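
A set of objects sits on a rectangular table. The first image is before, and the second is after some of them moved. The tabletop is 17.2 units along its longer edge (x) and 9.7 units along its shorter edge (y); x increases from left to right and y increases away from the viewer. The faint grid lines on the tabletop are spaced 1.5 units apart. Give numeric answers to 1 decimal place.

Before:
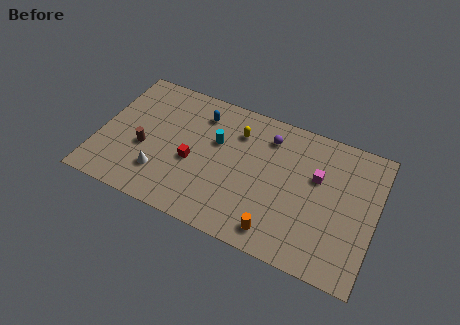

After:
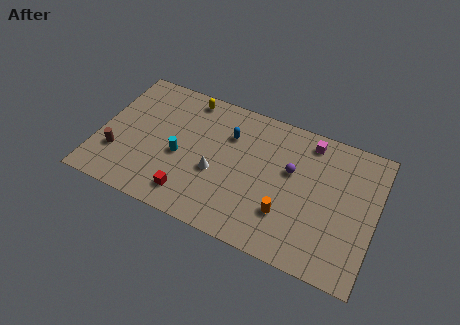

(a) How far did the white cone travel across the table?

3.6

The white cone was near (4.1, 2.5) before and (7.4, 3.9) after, so it travelled √(3.3² + 1.4²) ≈ 3.6 units.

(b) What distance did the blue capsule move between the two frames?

2.1

The blue capsule was near (6.0, 7.7) before and (7.9, 6.9) after, so it travelled √(1.9² + 0.8²) ≈ 2.1 units.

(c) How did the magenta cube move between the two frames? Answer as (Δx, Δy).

(-0.7, 2.3)

The magenta cube was at about (13.5, 6.1) and moved to about (12.8, 8.4).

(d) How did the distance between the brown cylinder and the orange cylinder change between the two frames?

+1.6

Before: roughly 9.0 units apart; after: 10.6. That's 1.6 units further apart.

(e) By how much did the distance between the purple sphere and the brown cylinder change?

+2.7

The distance was about 8.3 in the first image and 11.0 in the second, so they moved 2.7 units further apart.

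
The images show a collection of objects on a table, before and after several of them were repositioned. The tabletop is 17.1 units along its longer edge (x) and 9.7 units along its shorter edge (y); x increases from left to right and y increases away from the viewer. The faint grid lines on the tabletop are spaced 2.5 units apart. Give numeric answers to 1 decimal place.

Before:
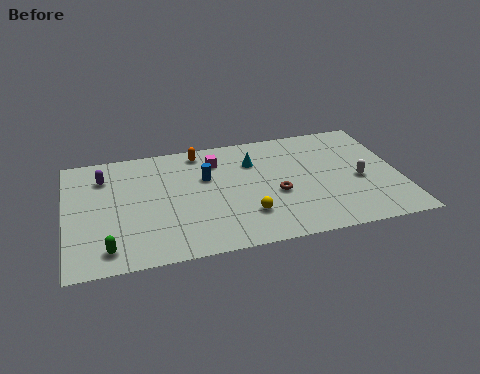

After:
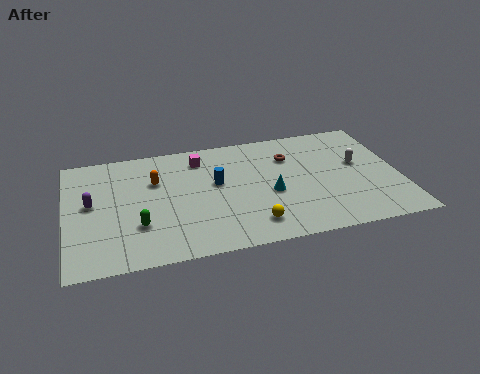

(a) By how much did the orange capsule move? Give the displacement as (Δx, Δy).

(-2.4, -2.0)

The orange capsule was at about (7.0, 8.5) and moved to about (4.6, 6.5).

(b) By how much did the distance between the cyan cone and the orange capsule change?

+3.2

The distance was about 3.1 in the first image and 6.3 in the second, so they moved 3.2 units further apart.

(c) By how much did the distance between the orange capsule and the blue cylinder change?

+0.9

The distance was about 2.3 in the first image and 3.2 in the second, so they moved 0.9 units further apart.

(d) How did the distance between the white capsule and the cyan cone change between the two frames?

-1.1

Before: roughly 6.0 units apart; after: 4.9. That's 1.1 units closer together.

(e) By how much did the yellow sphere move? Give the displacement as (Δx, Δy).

(0.2, -0.8)

From the two frames, the yellow sphere sits at roughly (9.1, 2.6) before and (9.3, 1.8) after.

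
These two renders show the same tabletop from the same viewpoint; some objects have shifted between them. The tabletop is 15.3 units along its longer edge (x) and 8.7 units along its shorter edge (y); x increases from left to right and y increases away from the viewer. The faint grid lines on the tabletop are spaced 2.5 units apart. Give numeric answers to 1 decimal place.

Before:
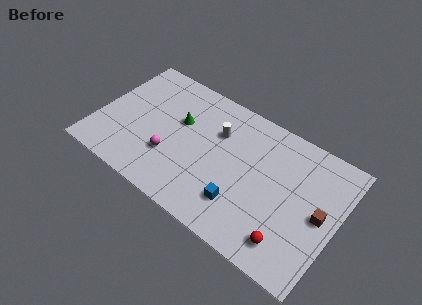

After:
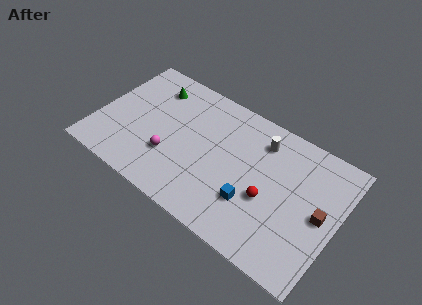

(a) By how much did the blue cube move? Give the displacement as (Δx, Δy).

(0.6, 0.5)

The blue cube started near (9.6, 2.2) and ended near (10.2, 2.7).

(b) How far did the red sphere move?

2.5

The red sphere moved from about (12.8, 1.6) to (11.1, 3.5), a distance of √(1.7² + 1.9²) ≈ 2.5.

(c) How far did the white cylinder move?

2.8

The white cylinder moved from about (7.4, 6.0) to (10.1, 6.9), a distance of √(2.7² + 0.9²) ≈ 2.8.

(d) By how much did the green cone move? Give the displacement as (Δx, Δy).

(-2.0, 1.5)

The green cone was at about (5.0, 5.4) and moved to about (3.0, 6.9).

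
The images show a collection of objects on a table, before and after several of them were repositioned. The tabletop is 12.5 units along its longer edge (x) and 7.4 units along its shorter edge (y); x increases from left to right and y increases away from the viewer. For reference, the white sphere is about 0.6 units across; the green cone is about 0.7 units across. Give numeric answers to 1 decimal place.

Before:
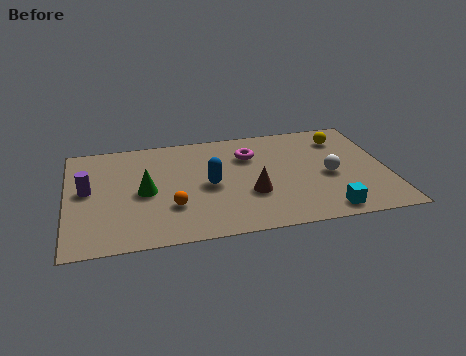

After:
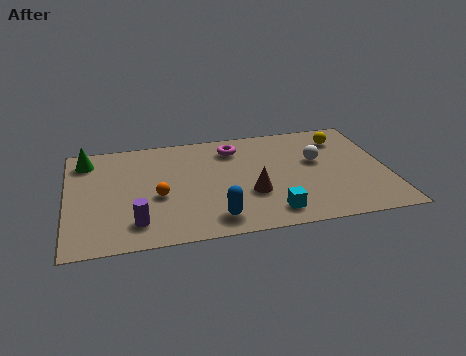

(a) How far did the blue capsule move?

2.3

The blue capsule moved from about (5.5, 3.5) to (5.6, 1.2), a distance of √(0.1² + 2.3²) ≈ 2.3.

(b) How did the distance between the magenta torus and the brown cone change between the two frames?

+0.6

They were about 2.7 units apart before and 3.3 after — 0.6 units further apart.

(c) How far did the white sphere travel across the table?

1.2

The white sphere was near (10.2, 3.3) before and (9.8, 4.4) after, so it travelled √(0.4² + 1.1²) ≈ 1.2 units.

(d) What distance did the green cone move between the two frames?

3.4

The green cone was near (3.0, 3.5) before and (0.8, 6.1) after, so it travelled √(2.2² + 2.6²) ≈ 3.4 units.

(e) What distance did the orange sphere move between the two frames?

0.9

The orange sphere moved from about (4.0, 2.3) to (3.5, 3.1), a distance of √(0.5² + 0.8²) ≈ 0.9.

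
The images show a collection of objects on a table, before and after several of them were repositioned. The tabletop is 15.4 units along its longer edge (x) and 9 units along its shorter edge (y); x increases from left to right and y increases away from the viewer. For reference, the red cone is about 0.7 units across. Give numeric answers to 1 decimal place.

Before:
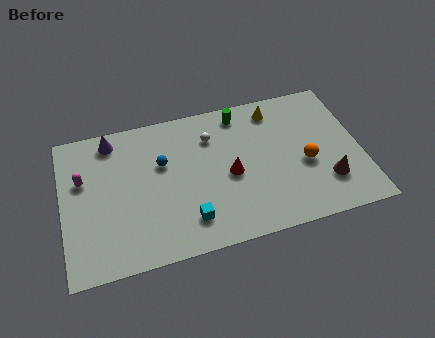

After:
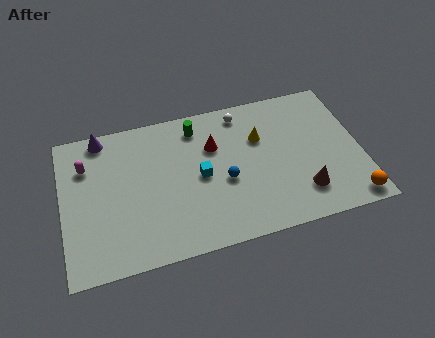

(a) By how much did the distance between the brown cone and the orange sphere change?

+0.9

Before: roughly 1.7 units apart; after: 2.6. That's 0.9 units further apart.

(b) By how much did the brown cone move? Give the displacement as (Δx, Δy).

(-1.3, -0.3)

The brown cone was at about (13.5, 2.4) and moved to about (12.2, 2.1).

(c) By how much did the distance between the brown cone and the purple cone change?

-0.4

Before: roughly 12.1 units apart; after: 11.7. That's 0.4 units closer together.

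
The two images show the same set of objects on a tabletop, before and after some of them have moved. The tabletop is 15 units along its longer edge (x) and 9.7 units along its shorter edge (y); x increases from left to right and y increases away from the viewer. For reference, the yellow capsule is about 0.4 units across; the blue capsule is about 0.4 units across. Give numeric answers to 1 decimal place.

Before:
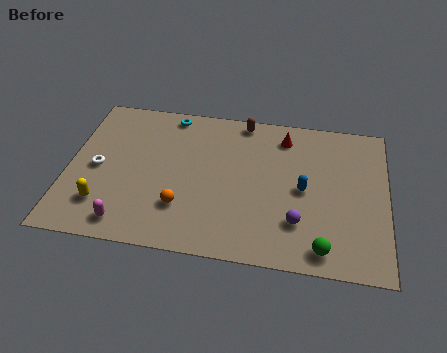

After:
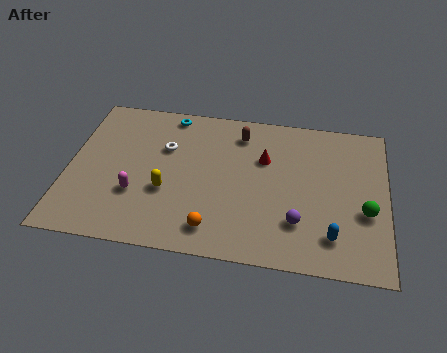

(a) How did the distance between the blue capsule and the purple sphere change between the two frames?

-0.4

Before: roughly 2.1 units apart; after: 1.7. That's 0.4 units closer together.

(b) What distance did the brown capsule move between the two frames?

0.9

The brown capsule moved from about (8.1, 8.8) to (8.0, 7.9), a distance of √(0.1² + 0.9²) ≈ 0.9.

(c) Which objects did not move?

the purple sphere and the cyan torus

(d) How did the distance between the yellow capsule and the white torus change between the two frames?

+0.5

They were about 2.3 units apart before and 2.8 after — 0.5 units further apart.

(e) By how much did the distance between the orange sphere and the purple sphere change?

-1.4

The distance was about 5.4 in the first image and 4.0 in the second, so they moved 1.4 units closer together.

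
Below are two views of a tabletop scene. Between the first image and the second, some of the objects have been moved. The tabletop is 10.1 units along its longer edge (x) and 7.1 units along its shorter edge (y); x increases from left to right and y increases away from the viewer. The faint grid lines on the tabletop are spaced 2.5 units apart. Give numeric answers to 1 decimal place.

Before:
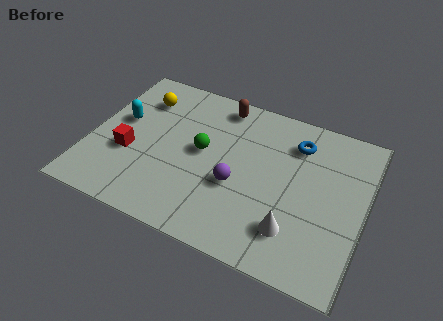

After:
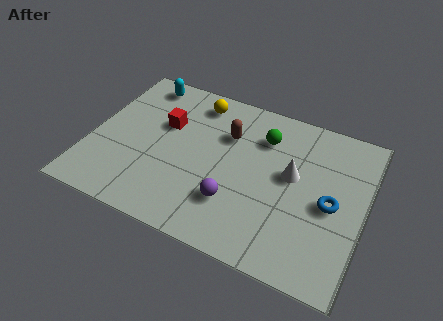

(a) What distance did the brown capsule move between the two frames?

1.4

The brown capsule moved from about (4.5, 6.2) to (4.9, 4.9), a distance of √(0.4² + 1.3²) ≈ 1.4.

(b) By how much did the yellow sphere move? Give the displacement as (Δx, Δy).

(2.0, 0.6)

From the two frames, the yellow sphere sits at roughly (1.6, 5.4) before and (3.6, 6.0) after.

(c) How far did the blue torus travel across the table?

2.7

The blue torus moved from about (7.4, 5.5) to (8.9, 3.3), a distance of √(1.5² + 2.2²) ≈ 2.7.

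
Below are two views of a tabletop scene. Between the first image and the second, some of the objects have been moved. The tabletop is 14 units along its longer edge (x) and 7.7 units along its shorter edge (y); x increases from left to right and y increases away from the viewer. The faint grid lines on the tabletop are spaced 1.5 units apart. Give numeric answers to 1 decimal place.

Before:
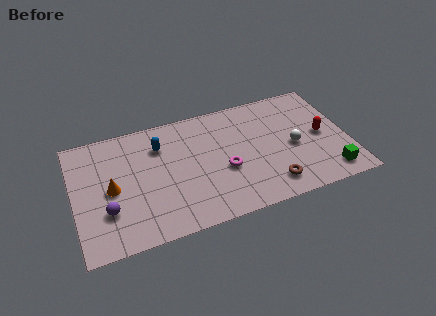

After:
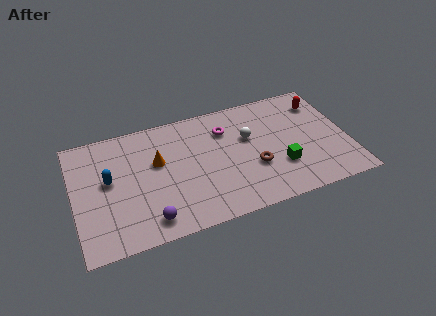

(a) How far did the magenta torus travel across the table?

2.6

The magenta torus moved from about (7.6, 3.1) to (7.9, 5.7), a distance of √(0.3² + 2.6²) ≈ 2.6.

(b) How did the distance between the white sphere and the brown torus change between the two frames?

-0.5

Before: roughly 2.5 units apart; after: 2.0. That's 0.5 units closer together.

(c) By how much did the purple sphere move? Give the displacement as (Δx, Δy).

(2.0, -1.2)

The purple sphere was at about (1.6, 2.4) and moved to about (3.6, 1.2).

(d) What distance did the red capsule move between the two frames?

2.2

The red capsule was near (12.7, 3.8) before and (12.9, 6.0) after, so it travelled √(0.2² + 2.2²) ≈ 2.2 units.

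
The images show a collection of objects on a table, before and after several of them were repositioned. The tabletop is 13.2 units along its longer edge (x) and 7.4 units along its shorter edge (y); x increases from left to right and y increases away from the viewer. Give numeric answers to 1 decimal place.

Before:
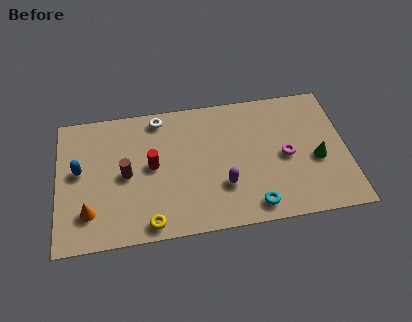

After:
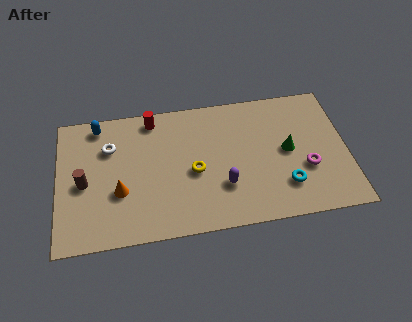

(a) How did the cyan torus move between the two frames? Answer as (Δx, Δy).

(1.5, 0.9)

From the two frames, the cyan torus sits at roughly (8.8, 1.0) before and (10.3, 1.9) after.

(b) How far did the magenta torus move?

1.2

The magenta torus was near (10.4, 3.5) before and (11.3, 2.7) after, so it travelled √(0.9² + 0.8²) ≈ 1.2 units.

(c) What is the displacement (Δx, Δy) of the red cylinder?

(0.1, 2.6)

From the two frames, the red cylinder sits at roughly (4.3, 3.9) before and (4.4, 6.5) after.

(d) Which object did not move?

the purple capsule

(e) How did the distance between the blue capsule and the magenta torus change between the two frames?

+0.7

Before: roughly 9.4 units apart; after: 10.1. That's 0.7 units further apart.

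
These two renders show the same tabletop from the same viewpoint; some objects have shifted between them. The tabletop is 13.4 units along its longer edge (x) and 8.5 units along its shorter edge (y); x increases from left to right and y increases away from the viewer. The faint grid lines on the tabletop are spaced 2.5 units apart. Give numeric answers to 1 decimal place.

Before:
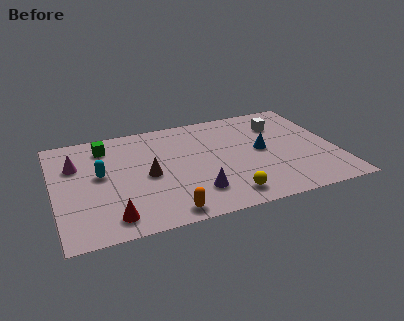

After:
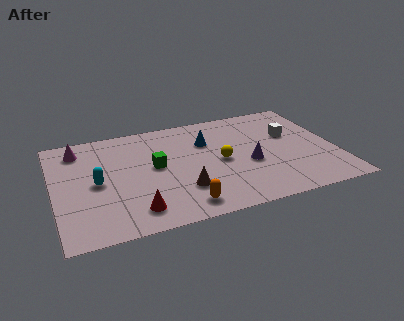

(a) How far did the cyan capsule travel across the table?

0.6

The cyan capsule moved from about (2.2, 4.7) to (2.0, 4.1), a distance of √(0.2² + 0.6²) ≈ 0.6.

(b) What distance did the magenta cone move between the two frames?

1.2

From (1.1, 5.8) to (1.3, 7.0), the magenta cone covered √(0.2² + 1.2²) ≈ 1.2 units.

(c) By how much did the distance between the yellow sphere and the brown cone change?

-1.8

The distance was about 4.4 in the first image and 2.6 in the second, so they moved 1.8 units closer together.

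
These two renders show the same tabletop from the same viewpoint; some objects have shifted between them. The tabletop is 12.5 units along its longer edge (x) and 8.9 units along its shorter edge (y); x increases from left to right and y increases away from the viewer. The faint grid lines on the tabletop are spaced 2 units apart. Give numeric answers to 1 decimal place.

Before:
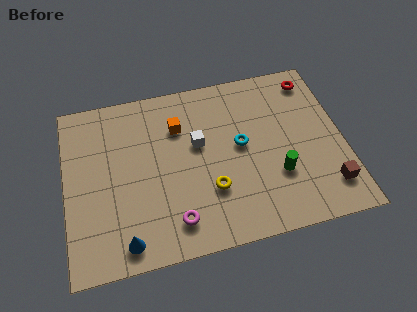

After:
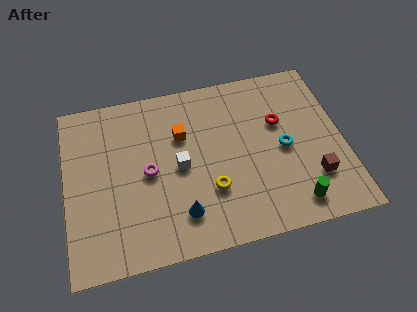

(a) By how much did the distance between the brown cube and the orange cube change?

-1.2

They were about 7.9 units apart before and 6.7 after — 1.2 units closer together.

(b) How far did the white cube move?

1.3

The white cube was near (6.0, 5.3) before and (5.1, 4.3) after, so it travelled √(0.9² + 1.0²) ≈ 1.3 units.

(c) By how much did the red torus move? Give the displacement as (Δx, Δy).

(-1.7, -2.0)

The red torus was at about (11.4, 7.6) and moved to about (9.7, 5.6).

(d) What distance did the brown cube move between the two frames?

0.8

The brown cube moved from about (11.6, 1.8) to (11.0, 2.4), a distance of √(0.6² + 0.6²) ≈ 0.8.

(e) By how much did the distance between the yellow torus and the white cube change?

-0.5

The distance was about 2.5 in the first image and 2.0 in the second, so they moved 0.5 units closer together.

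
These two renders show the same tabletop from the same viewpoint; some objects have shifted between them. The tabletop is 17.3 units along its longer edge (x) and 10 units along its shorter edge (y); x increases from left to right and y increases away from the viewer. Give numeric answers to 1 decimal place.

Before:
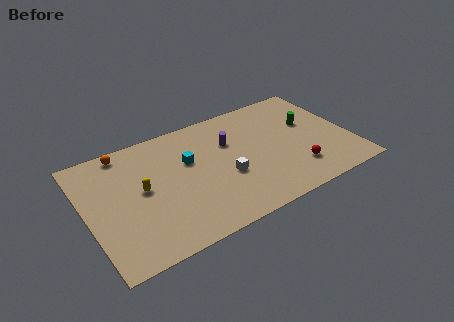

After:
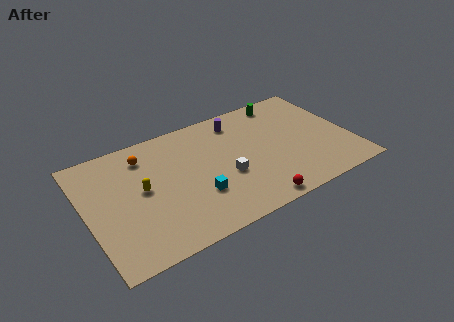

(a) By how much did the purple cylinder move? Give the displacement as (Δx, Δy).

(0.8, 1.6)

The purple cylinder was at about (9.6, 6.7) and moved to about (10.4, 8.3).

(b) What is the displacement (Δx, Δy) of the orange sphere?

(1.2, -1.0)

The orange sphere was at about (2.9, 9.0) and moved to about (4.1, 8.0).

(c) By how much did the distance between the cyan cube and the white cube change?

-1.1

Before: roughly 3.2 units apart; after: 2.1. That's 1.1 units closer together.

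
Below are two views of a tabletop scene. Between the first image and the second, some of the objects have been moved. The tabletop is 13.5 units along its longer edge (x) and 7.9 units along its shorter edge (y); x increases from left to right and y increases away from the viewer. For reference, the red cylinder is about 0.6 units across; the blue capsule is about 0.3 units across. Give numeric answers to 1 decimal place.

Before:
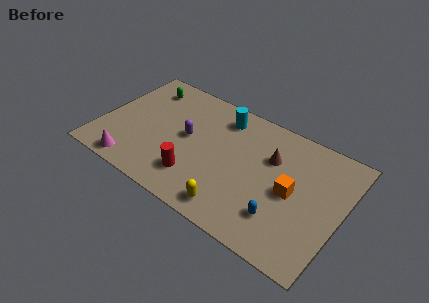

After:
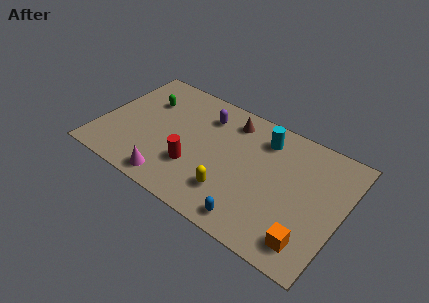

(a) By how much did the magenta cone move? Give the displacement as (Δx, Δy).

(2.2, 0.1)

The magenta cone was at about (2.3, 0.9) and moved to about (4.5, 1.0).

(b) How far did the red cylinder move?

0.6

The red cylinder was near (5.7, 1.9) before and (5.5, 2.5) after, so it travelled √(0.2² + 0.6²) ≈ 0.6 units.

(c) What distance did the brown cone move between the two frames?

2.8

The brown cone was near (9.4, 5.3) before and (6.9, 6.5) after, so it travelled √(2.5² + 1.2²) ≈ 2.8 units.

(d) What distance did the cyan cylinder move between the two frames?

2.4

The cyan cylinder was near (6.4, 6.5) before and (8.8, 6.3) after, so it travelled √(2.4² + 0.2²) ≈ 2.4 units.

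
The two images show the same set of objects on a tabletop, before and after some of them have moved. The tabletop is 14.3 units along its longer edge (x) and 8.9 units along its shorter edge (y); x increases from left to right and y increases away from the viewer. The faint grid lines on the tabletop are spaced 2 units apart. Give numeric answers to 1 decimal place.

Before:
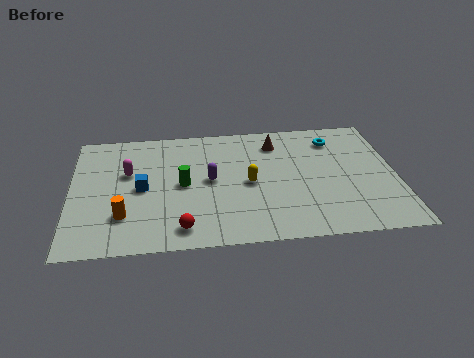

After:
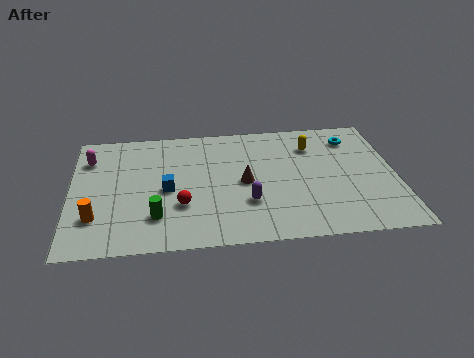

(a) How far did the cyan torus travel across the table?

0.8

The cyan torus moved from about (11.7, 7.1) to (12.5, 7.1), a distance of √(0.8² + 0.0²) ≈ 0.8.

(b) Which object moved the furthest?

the yellow capsule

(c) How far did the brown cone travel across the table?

3.2

The brown cone was near (9.1, 7.1) before and (7.6, 4.3) after, so it travelled √(1.5² + 2.8²) ≈ 3.2 units.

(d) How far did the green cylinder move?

2.5

The green cylinder moved from about (4.9, 4.4) to (3.7, 2.2), a distance of √(1.2² + 2.2²) ≈ 2.5.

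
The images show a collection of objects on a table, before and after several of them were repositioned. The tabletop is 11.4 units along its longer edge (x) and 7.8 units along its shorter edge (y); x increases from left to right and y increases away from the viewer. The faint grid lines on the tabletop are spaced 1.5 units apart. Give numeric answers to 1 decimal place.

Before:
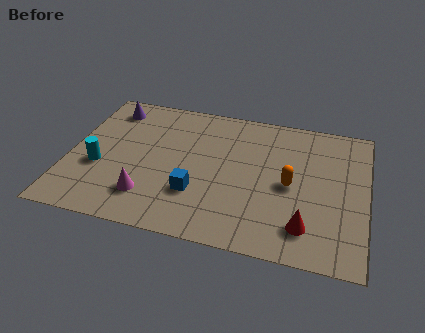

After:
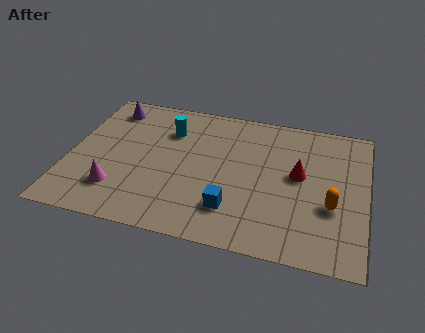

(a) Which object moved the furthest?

the cyan cylinder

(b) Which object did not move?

the purple cone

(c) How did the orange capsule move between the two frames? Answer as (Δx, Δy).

(1.6, -0.8)

From the two frames, the orange capsule sits at roughly (8.5, 3.7) before and (10.1, 2.9) after.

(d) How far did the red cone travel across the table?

2.7

The red cone moved from about (9.2, 1.6) to (8.8, 4.3), a distance of √(0.4² + 2.7²) ≈ 2.7.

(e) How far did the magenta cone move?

1.2

The magenta cone was near (3.2, 1.8) before and (2.0, 1.9) after, so it travelled √(1.2² + 0.1²) ≈ 1.2 units.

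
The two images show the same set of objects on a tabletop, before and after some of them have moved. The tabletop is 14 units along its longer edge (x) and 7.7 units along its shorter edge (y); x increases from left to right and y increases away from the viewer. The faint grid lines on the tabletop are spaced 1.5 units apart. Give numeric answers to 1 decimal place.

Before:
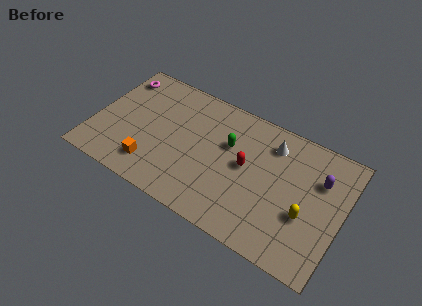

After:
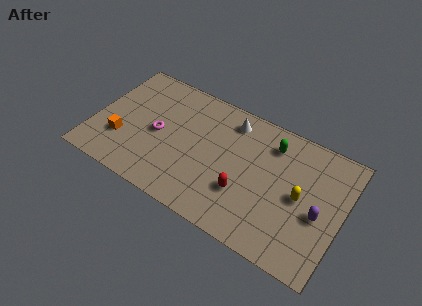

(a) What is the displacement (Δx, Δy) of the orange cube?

(-1.9, 0.8)

The orange cube was at about (3.6, 1.6) and moved to about (1.7, 2.4).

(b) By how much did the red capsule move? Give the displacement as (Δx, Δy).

(0.1, -1.6)

The red capsule was at about (8.6, 4.1) and moved to about (8.7, 2.5).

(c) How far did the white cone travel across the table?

2.4

From (9.8, 6.1) to (7.4, 6.4), the white cone covered √(2.4² + 0.3²) ≈ 2.4 units.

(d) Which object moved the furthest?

the magenta torus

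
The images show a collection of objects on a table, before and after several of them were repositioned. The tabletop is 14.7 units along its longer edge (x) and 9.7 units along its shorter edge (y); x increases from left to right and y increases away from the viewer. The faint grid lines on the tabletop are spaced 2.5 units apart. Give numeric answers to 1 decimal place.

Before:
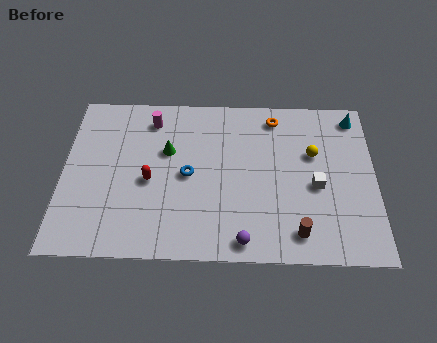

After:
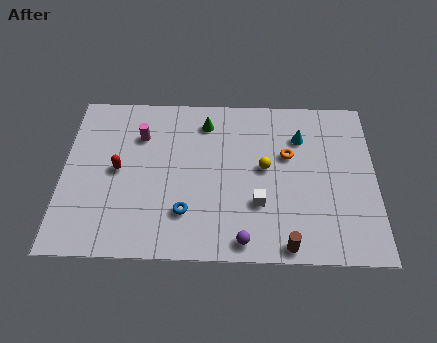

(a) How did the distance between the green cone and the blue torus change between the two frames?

+3.8

The distance was about 1.7 in the first image and 5.5 in the second, so they moved 3.8 units further apart.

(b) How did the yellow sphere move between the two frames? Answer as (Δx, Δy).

(-2.3, -0.9)

The yellow sphere was at about (11.8, 6.1) and moved to about (9.5, 5.2).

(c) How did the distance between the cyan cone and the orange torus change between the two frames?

-2.5

Before: roughly 3.8 units apart; after: 1.3. That's 2.5 units closer together.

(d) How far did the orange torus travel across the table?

2.4

The orange torus moved from about (10.0, 8.3) to (10.6, 6.0), a distance of √(0.6² + 2.3²) ≈ 2.4.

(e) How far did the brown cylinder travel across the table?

0.9

The brown cylinder moved from about (11.0, 1.5) to (10.5, 0.8), a distance of √(0.5² + 0.7²) ≈ 0.9.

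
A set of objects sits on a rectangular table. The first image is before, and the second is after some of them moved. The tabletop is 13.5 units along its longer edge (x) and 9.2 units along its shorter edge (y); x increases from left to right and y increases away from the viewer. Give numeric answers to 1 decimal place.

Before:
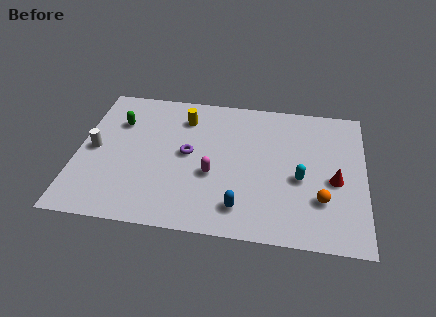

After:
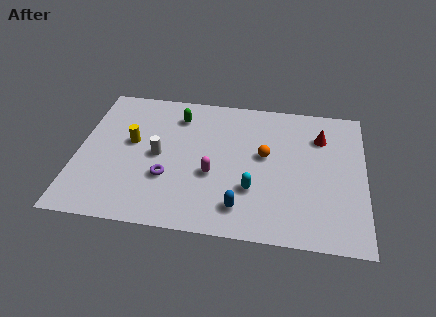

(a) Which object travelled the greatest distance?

the orange sphere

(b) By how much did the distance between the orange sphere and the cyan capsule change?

+0.8

Before: roughly 1.6 units apart; after: 2.4. That's 0.8 units further apart.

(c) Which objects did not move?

the blue capsule and the magenta capsule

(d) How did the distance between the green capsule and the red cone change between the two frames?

-3.8

Before: roughly 10.6 units apart; after: 6.8. That's 3.8 units closer together.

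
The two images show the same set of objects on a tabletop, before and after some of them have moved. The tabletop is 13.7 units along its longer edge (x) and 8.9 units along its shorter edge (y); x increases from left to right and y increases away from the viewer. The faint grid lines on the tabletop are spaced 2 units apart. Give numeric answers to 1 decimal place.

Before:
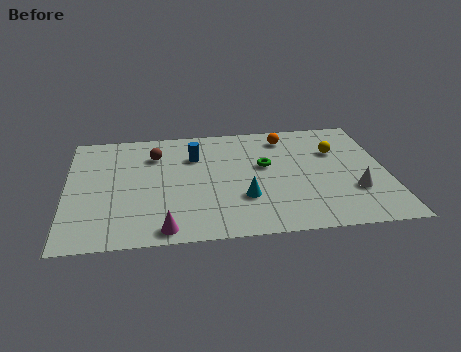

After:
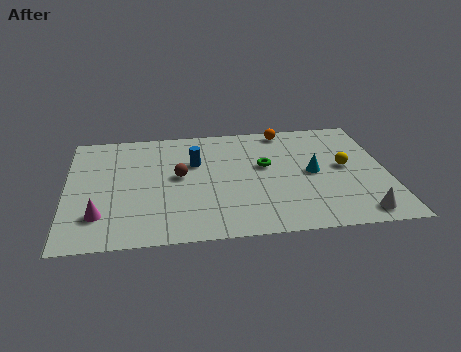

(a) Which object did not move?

the green torus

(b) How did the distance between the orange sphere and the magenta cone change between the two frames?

+1.5

The distance was about 8.5 in the first image and 10.0 in the second, so they moved 1.5 units further apart.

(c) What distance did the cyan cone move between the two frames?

3.4

From (7.5, 2.8) to (10.5, 4.4), the cyan cone covered √(3.0² + 1.6²) ≈ 3.4 units.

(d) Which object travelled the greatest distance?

the cyan cone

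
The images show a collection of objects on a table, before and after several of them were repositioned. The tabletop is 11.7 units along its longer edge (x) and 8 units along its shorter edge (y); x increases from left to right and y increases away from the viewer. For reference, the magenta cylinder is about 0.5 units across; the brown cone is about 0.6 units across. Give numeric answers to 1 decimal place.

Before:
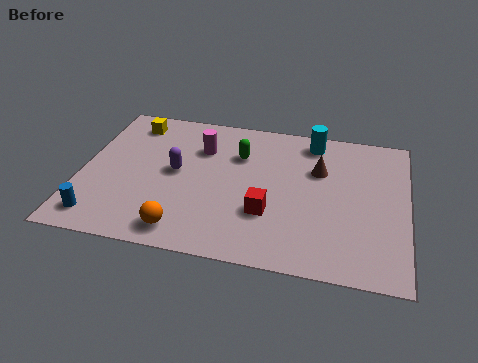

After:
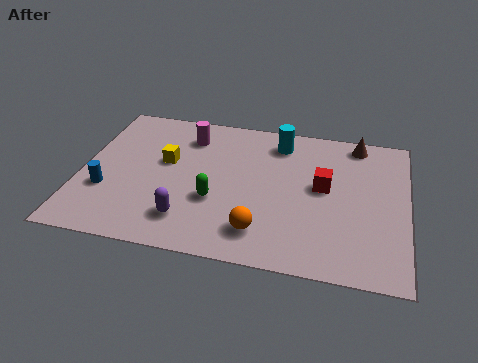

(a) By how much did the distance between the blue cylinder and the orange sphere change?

+2.7

They were about 3.0 units apart before and 5.7 after — 2.7 units further apart.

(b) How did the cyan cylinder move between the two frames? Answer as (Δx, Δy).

(-1.2, -0.3)

From the two frames, the cyan cylinder sits at roughly (8.2, 6.9) before and (7.0, 6.6) after.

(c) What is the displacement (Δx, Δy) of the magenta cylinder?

(-0.5, 0.6)

The magenta cylinder started near (4.2, 5.7) and ended near (3.7, 6.3).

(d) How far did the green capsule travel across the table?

2.8

From (5.6, 5.6) to (4.9, 2.9), the green capsule covered √(0.7² + 2.7²) ≈ 2.8 units.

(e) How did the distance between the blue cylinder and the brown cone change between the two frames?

+1.2

Before: roughly 8.6 units apart; after: 9.8. That's 1.2 units further apart.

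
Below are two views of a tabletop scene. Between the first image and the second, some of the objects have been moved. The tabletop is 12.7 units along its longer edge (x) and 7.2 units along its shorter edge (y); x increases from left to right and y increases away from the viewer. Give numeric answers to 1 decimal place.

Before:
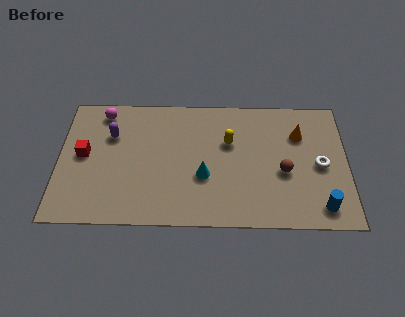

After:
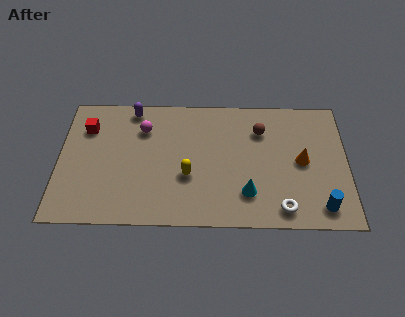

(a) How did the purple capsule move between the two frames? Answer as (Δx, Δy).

(0.9, 1.5)

From the two frames, the purple capsule sits at roughly (2.3, 4.9) before and (3.2, 6.4) after.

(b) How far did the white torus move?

2.9

From (11.5, 3.4) to (9.8, 1.0), the white torus covered √(1.7² + 2.4²) ≈ 2.9 units.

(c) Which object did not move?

the blue cylinder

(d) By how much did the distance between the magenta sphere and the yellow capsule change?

-2.5

The distance was about 5.8 in the first image and 3.3 in the second, so they moved 2.5 units closer together.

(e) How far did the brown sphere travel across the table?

2.5

The brown sphere moved from about (9.9, 3.0) to (8.9, 5.3), a distance of √(1.0² + 2.3²) ≈ 2.5.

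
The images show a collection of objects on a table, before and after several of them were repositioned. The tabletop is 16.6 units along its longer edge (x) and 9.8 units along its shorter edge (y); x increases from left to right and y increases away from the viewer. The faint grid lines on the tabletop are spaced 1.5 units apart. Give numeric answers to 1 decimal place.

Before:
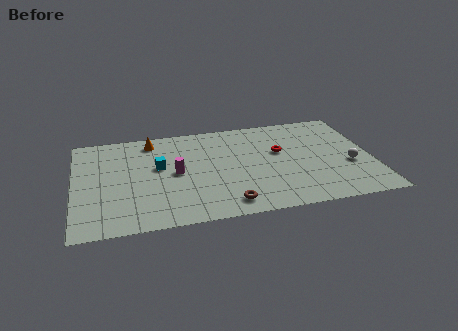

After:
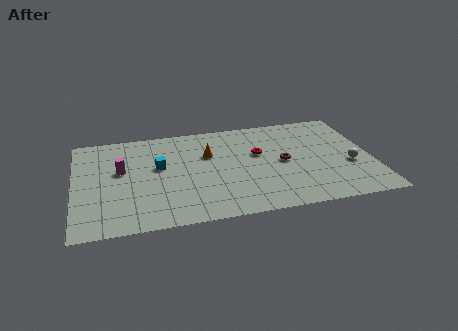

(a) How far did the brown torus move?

4.7

The brown torus was near (8.3, 1.4) before and (11.6, 4.8) after, so it travelled √(3.3² + 3.4²) ≈ 4.7 units.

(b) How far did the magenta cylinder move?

3.1

The magenta cylinder moved from about (5.6, 4.9) to (2.6, 5.7), a distance of √(3.0² + 0.8²) ≈ 3.1.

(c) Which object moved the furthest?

the brown torus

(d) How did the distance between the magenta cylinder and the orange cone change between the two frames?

+1.2

They were about 3.7 units apart before and 4.9 after — 1.2 units further apart.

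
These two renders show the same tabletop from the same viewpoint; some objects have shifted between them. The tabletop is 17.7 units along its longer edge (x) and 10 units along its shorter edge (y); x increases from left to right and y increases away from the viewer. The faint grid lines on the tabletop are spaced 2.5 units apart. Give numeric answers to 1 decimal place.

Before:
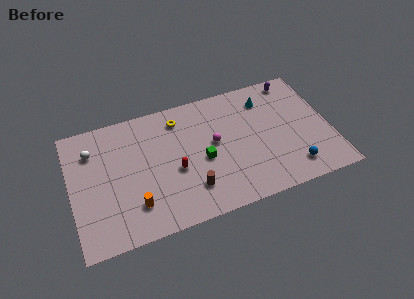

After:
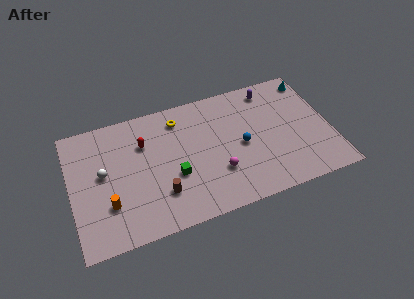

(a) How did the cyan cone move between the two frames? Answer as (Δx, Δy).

(3.3, 0.7)

From the two frames, the cyan cone sits at roughly (13.6, 7.9) before and (16.9, 8.6) after.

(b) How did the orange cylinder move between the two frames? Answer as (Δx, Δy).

(-1.7, 0.6)

From the two frames, the orange cylinder sits at roughly (4.1, 2.4) before and (2.4, 3.0) after.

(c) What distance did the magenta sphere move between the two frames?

2.4

The magenta sphere was near (9.8, 5.5) before and (9.8, 3.1) after, so it travelled √(0.0² + 2.4²) ≈ 2.4 units.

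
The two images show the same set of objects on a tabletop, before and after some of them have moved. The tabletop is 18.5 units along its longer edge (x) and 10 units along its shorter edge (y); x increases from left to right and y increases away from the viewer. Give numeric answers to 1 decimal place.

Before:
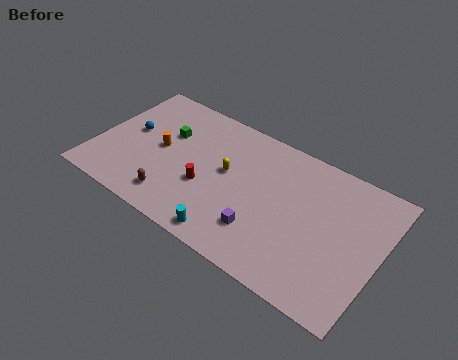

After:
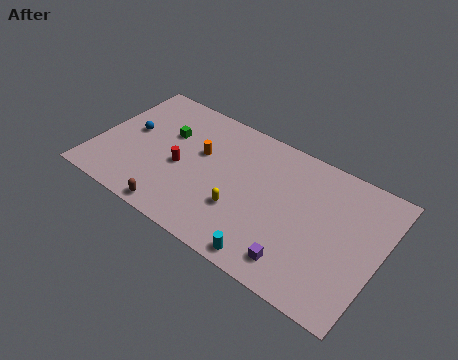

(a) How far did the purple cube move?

2.7

The purple cube moved from about (11.3, 2.6) to (13.8, 1.7), a distance of √(2.5² + 0.9²) ≈ 2.7.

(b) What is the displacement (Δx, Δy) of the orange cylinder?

(2.5, 1.0)

From the two frames, the orange cylinder sits at roughly (4.1, 5.1) before and (6.6, 6.1) after.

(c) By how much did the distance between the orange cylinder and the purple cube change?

+0.8

Before: roughly 7.6 units apart; after: 8.4. That's 0.8 units further apart.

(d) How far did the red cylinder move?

1.9

The red cylinder was near (7.4, 3.8) before and (5.6, 4.4) after, so it travelled √(1.8² + 0.6²) ≈ 1.9 units.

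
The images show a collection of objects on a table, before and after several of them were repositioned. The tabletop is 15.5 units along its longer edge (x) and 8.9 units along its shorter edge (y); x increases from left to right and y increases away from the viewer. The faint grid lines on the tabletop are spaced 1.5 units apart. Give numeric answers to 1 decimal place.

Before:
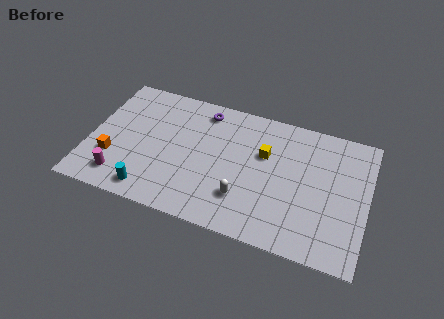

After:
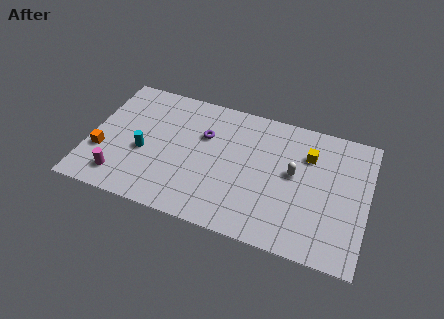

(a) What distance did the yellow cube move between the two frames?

2.5

The yellow cube moved from about (9.7, 5.7) to (12.1, 6.4), a distance of √(2.4² + 0.7²) ≈ 2.5.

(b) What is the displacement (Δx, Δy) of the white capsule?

(2.6, 2.5)

From the two frames, the white capsule sits at roughly (8.8, 2.4) before and (11.4, 4.9) after.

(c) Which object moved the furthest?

the white capsule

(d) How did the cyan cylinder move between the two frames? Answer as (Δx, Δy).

(-0.6, 2.5)

From the two frames, the cyan cylinder sits at roughly (3.7, 1.2) before and (3.1, 3.7) after.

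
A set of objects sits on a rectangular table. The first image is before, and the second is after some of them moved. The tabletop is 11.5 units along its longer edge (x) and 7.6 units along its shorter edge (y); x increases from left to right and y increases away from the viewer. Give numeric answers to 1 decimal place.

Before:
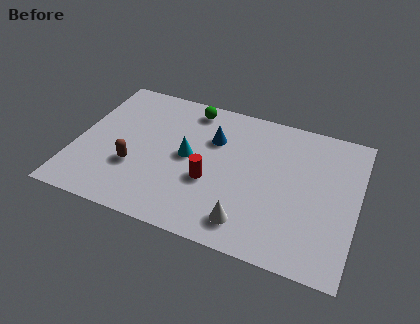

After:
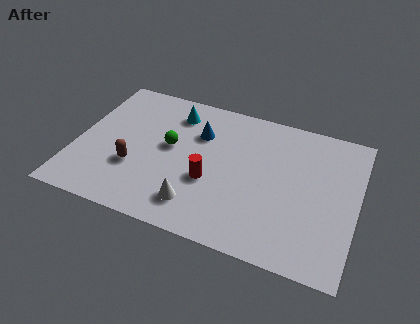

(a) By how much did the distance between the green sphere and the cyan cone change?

-0.8

The distance was about 2.7 in the first image and 1.9 in the second, so they moved 0.8 units closer together.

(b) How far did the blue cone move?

0.6

The blue cone moved from about (5.5, 5.2) to (4.9, 5.3), a distance of √(0.6² + 0.1²) ≈ 0.6.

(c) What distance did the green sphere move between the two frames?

2.5

From (4.4, 6.6) to (3.8, 4.2), the green sphere covered √(0.6² + 2.4²) ≈ 2.5 units.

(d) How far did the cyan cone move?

2.3

From (4.6, 3.9) to (3.8, 6.1), the cyan cone covered √(0.8² + 2.2²) ≈ 2.3 units.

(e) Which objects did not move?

the red cylinder and the brown capsule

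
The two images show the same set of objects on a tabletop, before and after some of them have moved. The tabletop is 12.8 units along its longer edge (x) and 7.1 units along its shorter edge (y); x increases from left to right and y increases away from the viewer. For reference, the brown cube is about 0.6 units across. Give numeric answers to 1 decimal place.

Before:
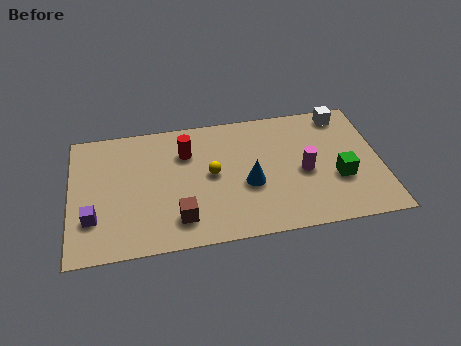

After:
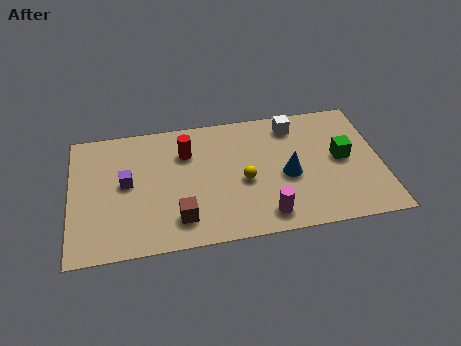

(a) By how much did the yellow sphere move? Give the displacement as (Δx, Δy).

(1.3, -0.6)

The yellow sphere started near (5.8, 3.7) and ended near (7.1, 3.1).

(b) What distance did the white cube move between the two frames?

2.1

The white cube moved from about (11.4, 6.2) to (9.3, 5.9), a distance of √(2.1² + 0.3²) ≈ 2.1.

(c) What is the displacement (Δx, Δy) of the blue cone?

(1.6, 0.2)

From the two frames, the blue cone sits at roughly (7.3, 2.9) before and (8.9, 3.1) after.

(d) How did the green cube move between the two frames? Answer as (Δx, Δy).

(0.2, 1.1)

From the two frames, the green cube sits at roughly (11.0, 2.6) before and (11.2, 3.7) after.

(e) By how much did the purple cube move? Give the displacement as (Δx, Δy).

(1.4, 1.7)

From the two frames, the purple cube sits at roughly (0.9, 2.1) before and (2.3, 3.8) after.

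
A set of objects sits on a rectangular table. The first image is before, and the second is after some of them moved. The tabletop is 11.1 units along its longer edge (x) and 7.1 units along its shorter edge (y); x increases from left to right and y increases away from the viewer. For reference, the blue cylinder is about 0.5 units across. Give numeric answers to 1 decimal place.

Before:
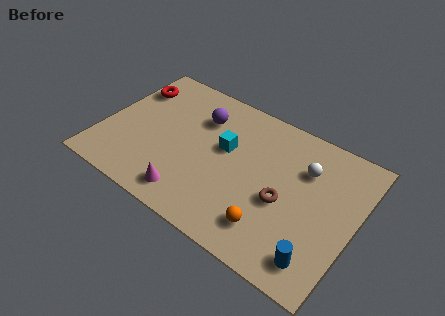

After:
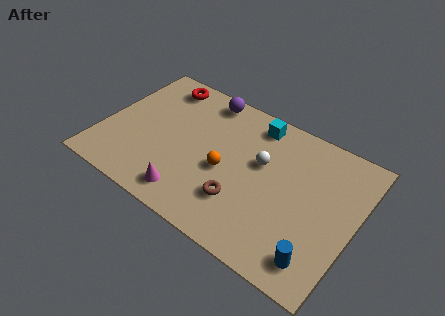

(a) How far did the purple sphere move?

1.1

The purple sphere was near (4.0, 5.2) before and (4.0, 6.3) after, so it travelled √(0.0² + 1.1²) ≈ 1.1 units.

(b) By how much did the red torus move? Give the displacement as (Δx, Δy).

(1.2, 0.8)

The red torus was at about (0.8, 5.3) and moved to about (2.0, 6.1).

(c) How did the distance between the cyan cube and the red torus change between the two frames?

-0.3

The distance was about 4.6 in the first image and 4.3 in the second, so they moved 0.3 units closer together.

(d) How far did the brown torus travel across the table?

2.0

The brown torus moved from about (8.1, 3.0) to (6.4, 2.0), a distance of √(1.7² + 1.0²) ≈ 2.0.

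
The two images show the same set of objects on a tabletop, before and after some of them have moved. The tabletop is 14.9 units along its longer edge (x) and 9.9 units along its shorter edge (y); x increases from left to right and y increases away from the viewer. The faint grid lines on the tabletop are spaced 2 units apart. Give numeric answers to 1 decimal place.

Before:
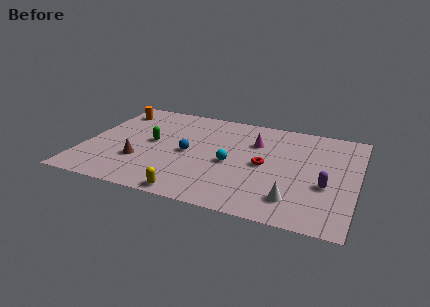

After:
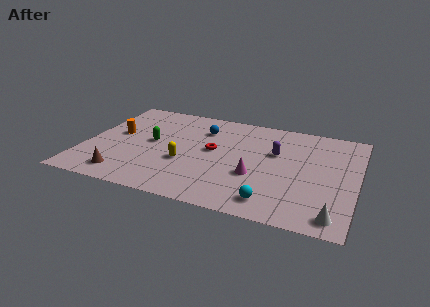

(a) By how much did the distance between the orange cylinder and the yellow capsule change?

-4.5

They were about 8.9 units apart before and 4.4 after — 4.5 units closer together.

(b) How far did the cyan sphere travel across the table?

3.8

The cyan sphere was near (8.1, 4.4) before and (10.6, 1.5) after, so it travelled √(2.5² + 2.9²) ≈ 3.8 units.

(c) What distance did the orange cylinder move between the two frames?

2.5

From (1.1, 8.0) to (1.6, 5.5), the orange cylinder covered √(0.5² + 2.5²) ≈ 2.5 units.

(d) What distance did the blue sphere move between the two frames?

2.7

The blue sphere was near (5.7, 4.7) before and (6.2, 7.4) after, so it travelled √(0.5² + 2.7²) ≈ 2.7 units.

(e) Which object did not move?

the green capsule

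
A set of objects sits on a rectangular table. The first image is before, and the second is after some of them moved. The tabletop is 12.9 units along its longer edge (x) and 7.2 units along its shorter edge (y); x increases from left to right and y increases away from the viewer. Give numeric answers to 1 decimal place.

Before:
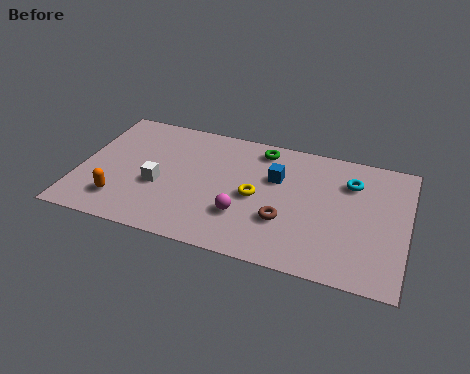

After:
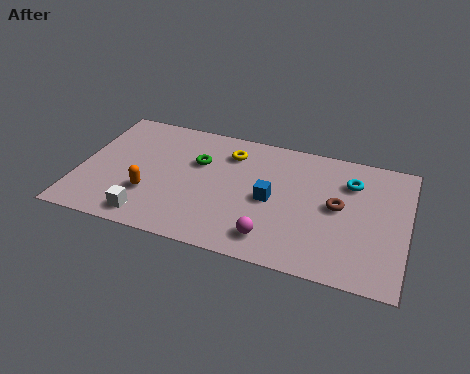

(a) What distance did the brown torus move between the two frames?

2.4

The brown torus moved from about (8.2, 2.4) to (10.2, 3.8), a distance of √(2.0² + 1.4²) ≈ 2.4.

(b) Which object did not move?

the cyan torus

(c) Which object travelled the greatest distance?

the green torus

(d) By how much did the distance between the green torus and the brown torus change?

+1.7

They were about 4.0 units apart before and 5.7 after — 1.7 units further apart.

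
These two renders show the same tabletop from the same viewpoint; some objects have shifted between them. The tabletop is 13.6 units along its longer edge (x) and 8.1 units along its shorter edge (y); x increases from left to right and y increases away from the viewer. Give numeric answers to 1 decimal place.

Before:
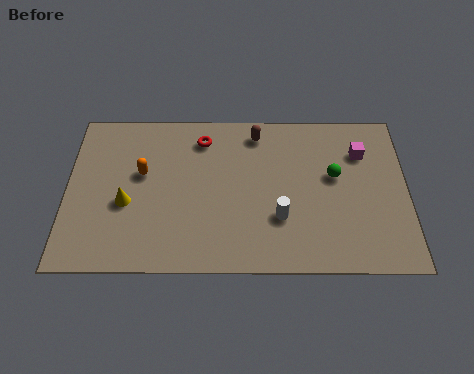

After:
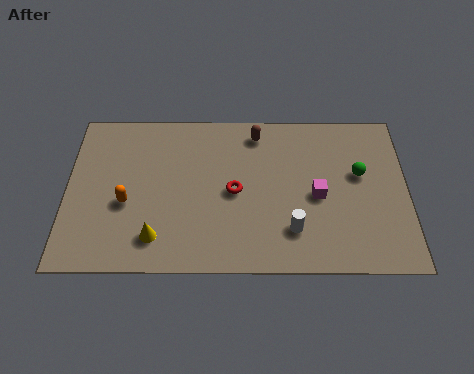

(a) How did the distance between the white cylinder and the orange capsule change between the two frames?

+0.8

Before: roughly 5.9 units apart; after: 6.7. That's 0.8 units further apart.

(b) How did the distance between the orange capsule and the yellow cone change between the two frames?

+0.5

The distance was about 1.6 in the first image and 2.1 in the second, so they moved 0.5 units further apart.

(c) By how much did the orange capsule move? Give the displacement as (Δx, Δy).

(-0.6, -1.5)

The orange capsule started near (3.0, 4.8) and ended near (2.4, 3.3).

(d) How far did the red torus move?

3.0

The red torus moved from about (5.4, 6.6) to (6.7, 3.9), a distance of √(1.3² + 2.7²) ≈ 3.0.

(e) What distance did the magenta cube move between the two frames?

2.8

The magenta cube moved from about (11.8, 5.9) to (10.0, 3.7), a distance of √(1.8² + 2.2²) ≈ 2.8.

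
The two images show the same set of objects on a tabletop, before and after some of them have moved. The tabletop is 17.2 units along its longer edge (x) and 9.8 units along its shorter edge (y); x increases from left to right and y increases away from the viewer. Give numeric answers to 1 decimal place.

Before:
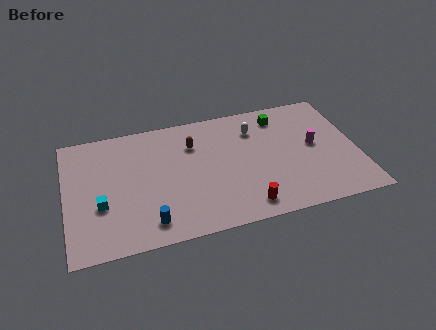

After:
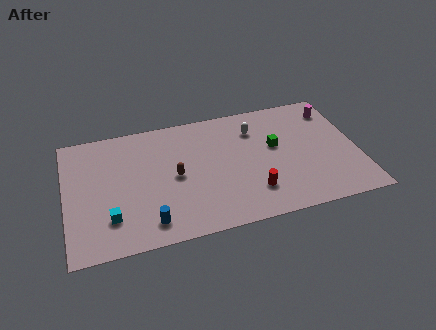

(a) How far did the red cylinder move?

1.1

The red cylinder was near (10.3, 1.4) before and (10.8, 2.4) after, so it travelled √(0.5² + 1.0²) ≈ 1.1 units.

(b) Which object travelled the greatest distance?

the magenta cylinder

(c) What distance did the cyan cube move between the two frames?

1.2

From (2.0, 3.6) to (2.5, 2.5), the cyan cube covered √(0.5² + 1.1²) ≈ 1.2 units.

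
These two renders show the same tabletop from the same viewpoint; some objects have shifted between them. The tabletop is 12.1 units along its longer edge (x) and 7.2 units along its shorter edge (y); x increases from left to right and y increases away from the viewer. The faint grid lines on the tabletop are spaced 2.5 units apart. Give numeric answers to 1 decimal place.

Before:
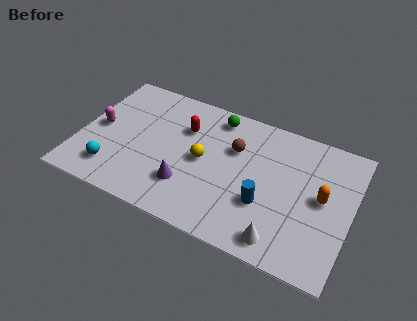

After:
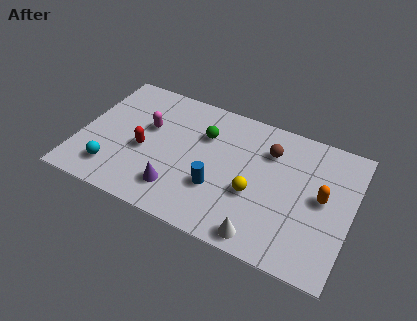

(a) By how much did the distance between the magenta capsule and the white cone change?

-2.2

Before: roughly 8.9 units apart; after: 6.7. That's 2.2 units closer together.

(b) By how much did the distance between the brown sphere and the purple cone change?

+1.9

They were about 3.3 units apart before and 5.2 after — 1.9 units further apart.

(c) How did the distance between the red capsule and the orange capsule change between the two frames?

+1.5

Before: roughly 6.4 units apart; after: 7.9. That's 1.5 units further apart.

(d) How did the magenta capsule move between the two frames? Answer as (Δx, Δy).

(2.1, 0.8)

From the two frames, the magenta capsule sits at roughly (0.8, 3.6) before and (2.9, 4.4) after.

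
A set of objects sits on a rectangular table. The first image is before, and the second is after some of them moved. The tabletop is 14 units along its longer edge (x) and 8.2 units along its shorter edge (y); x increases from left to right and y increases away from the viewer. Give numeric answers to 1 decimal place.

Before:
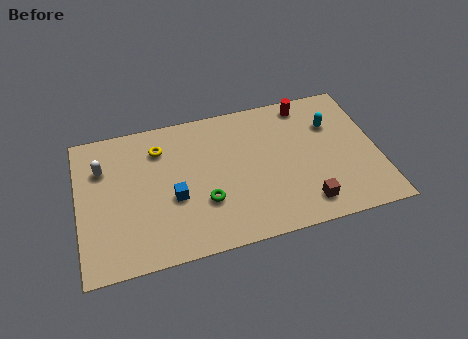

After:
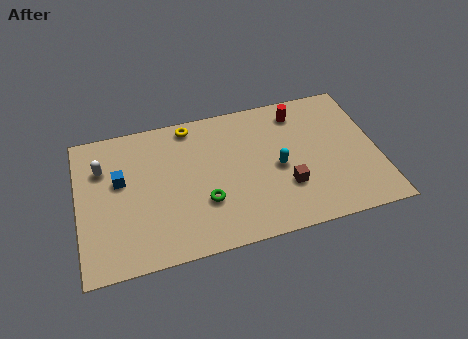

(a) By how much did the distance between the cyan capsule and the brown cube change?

-3.4

The distance was about 4.6 in the first image and 1.2 in the second, so they moved 3.4 units closer together.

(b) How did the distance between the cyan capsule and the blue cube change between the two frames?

-0.6

They were about 8.0 units apart before and 7.4 after — 0.6 units closer together.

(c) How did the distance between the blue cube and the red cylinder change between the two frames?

+1.1

They were about 7.6 units apart before and 8.7 after — 1.1 units further apart.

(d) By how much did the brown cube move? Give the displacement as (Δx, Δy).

(-0.8, 1.2)

The brown cube was at about (10.4, 1.4) and moved to about (9.6, 2.6).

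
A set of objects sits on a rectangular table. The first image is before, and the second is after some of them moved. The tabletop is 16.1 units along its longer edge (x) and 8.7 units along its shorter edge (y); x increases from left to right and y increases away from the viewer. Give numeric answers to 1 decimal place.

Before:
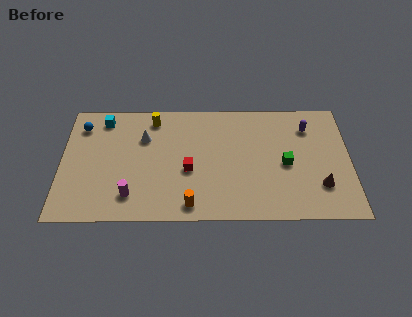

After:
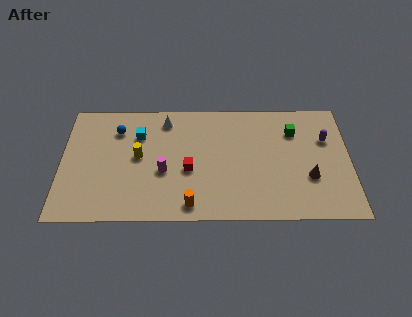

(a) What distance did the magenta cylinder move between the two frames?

2.5

The magenta cylinder moved from about (3.9, 1.8) to (5.7, 3.5), a distance of √(1.8² + 1.7²) ≈ 2.5.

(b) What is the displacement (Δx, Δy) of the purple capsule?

(1.0, -0.9)

From the two frames, the purple capsule sits at roughly (13.8, 6.7) before and (14.8, 5.8) after.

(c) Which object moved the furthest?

the yellow cylinder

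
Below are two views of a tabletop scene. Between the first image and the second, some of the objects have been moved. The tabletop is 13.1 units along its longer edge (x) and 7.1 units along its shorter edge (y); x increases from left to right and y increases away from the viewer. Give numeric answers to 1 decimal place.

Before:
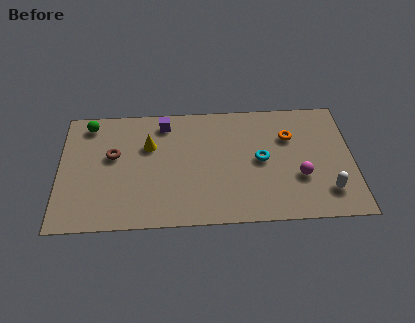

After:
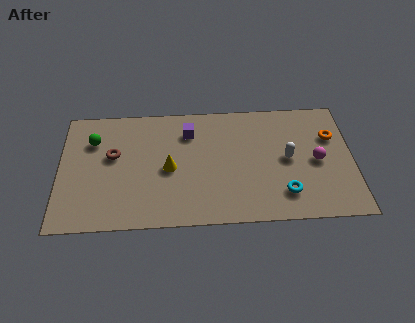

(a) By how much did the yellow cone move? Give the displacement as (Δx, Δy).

(0.9, -1.4)

The yellow cone was at about (4.0, 4.7) and moved to about (4.9, 3.3).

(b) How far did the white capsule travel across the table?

2.6

The white capsule moved from about (11.9, 1.6) to (10.2, 3.6), a distance of √(1.7² + 2.0²) ≈ 2.6.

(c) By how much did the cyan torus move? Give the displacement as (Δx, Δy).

(1.0, -2.0)

The cyan torus was at about (9.0, 3.6) and moved to about (10.0, 1.6).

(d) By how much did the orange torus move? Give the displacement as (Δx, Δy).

(1.9, -0.1)

The orange torus started near (10.3, 4.9) and ended near (12.2, 4.8).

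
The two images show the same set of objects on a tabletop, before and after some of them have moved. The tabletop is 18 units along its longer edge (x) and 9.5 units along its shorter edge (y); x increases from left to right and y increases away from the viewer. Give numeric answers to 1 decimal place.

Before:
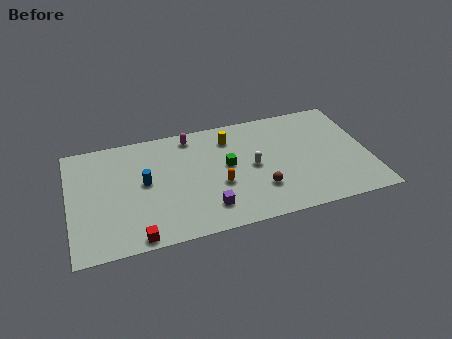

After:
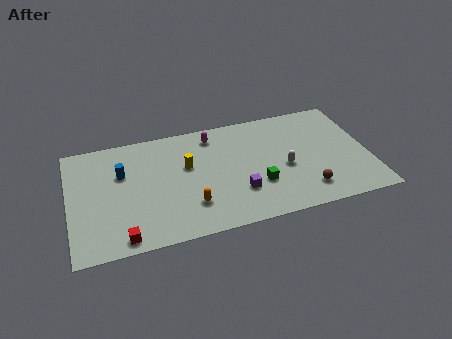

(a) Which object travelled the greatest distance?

the yellow cylinder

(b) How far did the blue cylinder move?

1.7

The blue cylinder was near (4.5, 5.1) before and (3.2, 6.2) after, so it travelled √(1.3² + 1.1²) ≈ 1.7 units.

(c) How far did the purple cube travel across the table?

2.1

The purple cube was near (8.1, 2.0) before and (10.0, 2.8) after, so it travelled √(1.9² + 0.8²) ≈ 2.1 units.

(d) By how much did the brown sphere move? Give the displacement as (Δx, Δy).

(2.7, -0.8)

The brown sphere was at about (11.3, 2.7) and moved to about (14.0, 1.9).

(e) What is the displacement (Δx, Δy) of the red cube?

(-0.8, 0.2)

From the two frames, the red cube sits at roughly (3.8, 0.8) before and (3.0, 1.0) after.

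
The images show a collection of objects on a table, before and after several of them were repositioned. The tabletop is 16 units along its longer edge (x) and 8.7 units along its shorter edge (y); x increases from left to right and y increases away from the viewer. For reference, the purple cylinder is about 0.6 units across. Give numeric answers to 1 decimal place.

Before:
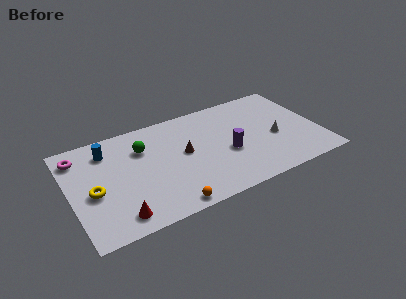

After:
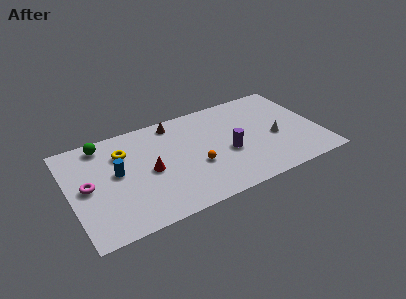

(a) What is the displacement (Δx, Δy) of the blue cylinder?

(0.4, -2.1)

From the two frames, the blue cylinder sits at roughly (2.6, 6.9) before and (3.0, 4.8) after.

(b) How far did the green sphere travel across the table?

2.8

The green sphere was near (4.8, 6.2) before and (2.4, 7.6) after, so it travelled √(2.4² + 1.4²) ≈ 2.8 units.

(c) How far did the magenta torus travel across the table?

2.7

From (0.8, 7.1) to (1.1, 4.4), the magenta torus covered √(0.3² + 2.7²) ≈ 2.7 units.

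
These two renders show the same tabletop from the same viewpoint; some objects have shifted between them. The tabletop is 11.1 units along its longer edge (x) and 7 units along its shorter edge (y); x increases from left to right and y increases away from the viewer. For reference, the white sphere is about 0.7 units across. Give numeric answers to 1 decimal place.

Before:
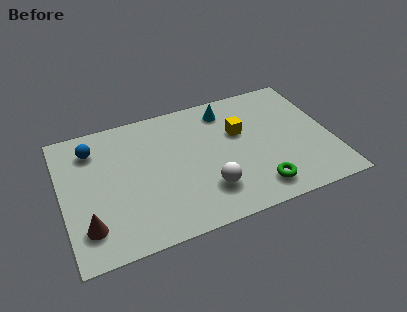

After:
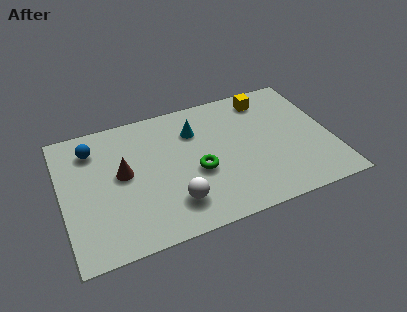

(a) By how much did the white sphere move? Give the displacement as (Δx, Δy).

(-1.4, -0.2)

From the two frames, the white sphere sits at roughly (5.8, 1.8) before and (4.4, 1.6) after.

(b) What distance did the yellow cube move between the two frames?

2.0

From (7.4, 4.4) to (8.7, 5.9), the yellow cube covered √(1.3² + 1.5²) ≈ 2.0 units.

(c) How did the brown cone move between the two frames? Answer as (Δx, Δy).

(1.6, 2.2)

The brown cone was at about (0.9, 1.6) and moved to about (2.5, 3.8).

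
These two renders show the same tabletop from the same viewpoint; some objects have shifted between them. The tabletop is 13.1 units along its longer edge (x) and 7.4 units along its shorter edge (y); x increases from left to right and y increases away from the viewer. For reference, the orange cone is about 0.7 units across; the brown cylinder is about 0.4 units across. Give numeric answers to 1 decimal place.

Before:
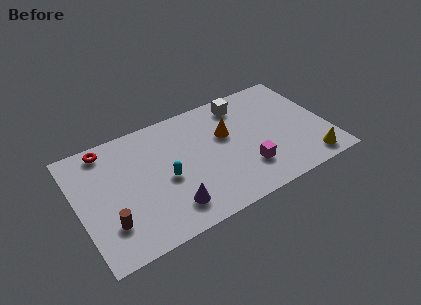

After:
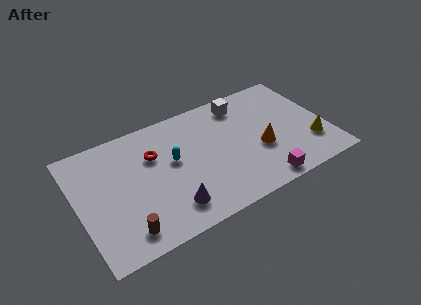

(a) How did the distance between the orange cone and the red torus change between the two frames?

-0.6

Before: roughly 6.4 units apart; after: 5.8. That's 0.6 units closer together.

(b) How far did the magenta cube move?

1.3

The magenta cube was near (8.6, 2.0) before and (9.2, 0.8) after, so it travelled √(0.6² + 1.2²) ≈ 1.3 units.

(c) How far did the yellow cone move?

1.1

The yellow cone moved from about (11.8, 1.0) to (12.1, 2.1), a distance of √(0.3² + 1.1²) ≈ 1.1.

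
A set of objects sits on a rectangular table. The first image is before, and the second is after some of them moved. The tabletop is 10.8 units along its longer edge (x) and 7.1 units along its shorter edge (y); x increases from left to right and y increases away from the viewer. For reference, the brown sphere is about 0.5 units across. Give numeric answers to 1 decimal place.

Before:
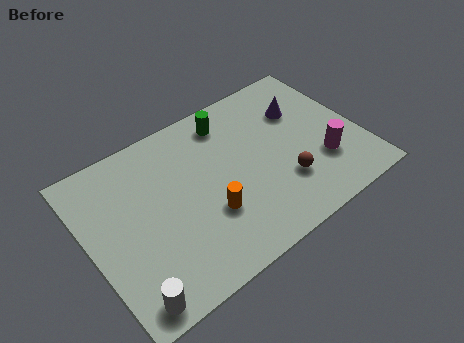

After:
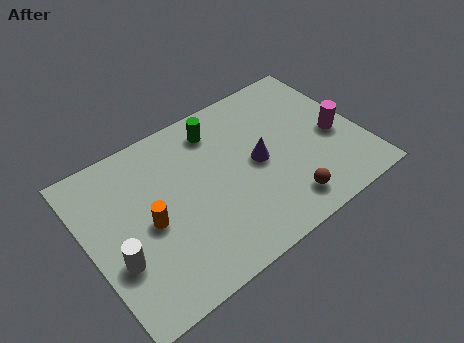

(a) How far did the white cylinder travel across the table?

1.7

The white cylinder moved from about (1.0, 0.8) to (0.9, 2.5), a distance of √(0.1² + 1.7²) ≈ 1.7.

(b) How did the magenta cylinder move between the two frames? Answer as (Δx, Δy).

(0.7, 0.9)

From the two frames, the magenta cylinder sits at roughly (9.1, 2.2) before and (9.8, 3.1) after.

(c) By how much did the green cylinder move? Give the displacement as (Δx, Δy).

(-0.5, -0.1)

From the two frames, the green cylinder sits at roughly (6.0, 5.9) before and (5.5, 5.8) after.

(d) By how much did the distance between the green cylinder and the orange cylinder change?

+0.3

Before: roughly 3.8 units apart; after: 4.1. That's 0.3 units further apart.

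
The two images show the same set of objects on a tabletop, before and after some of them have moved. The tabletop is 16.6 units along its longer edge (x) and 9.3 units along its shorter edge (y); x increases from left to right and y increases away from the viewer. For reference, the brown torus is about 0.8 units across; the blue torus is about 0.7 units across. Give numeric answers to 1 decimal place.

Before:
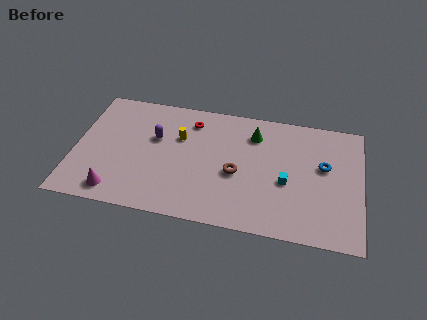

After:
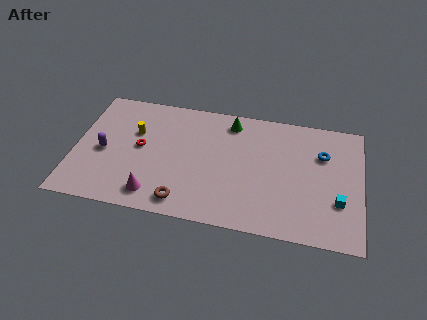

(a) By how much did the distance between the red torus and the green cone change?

+2.2

They were about 3.7 units apart before and 5.9 after — 2.2 units further apart.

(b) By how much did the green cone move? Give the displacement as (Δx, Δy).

(-1.4, 0.7)

The green cone started near (10.3, 7.2) and ended near (8.9, 7.9).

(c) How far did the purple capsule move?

3.3

The purple capsule moved from about (4.6, 5.8) to (1.7, 4.2), a distance of √(2.9² + 1.6²) ≈ 3.3.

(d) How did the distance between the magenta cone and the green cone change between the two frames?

-2.1

They were about 9.7 units apart before and 7.6 after — 2.1 units closer together.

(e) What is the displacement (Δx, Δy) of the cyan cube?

(3.0, -0.9)

The cyan cube was at about (12.3, 3.9) and moved to about (15.3, 3.0).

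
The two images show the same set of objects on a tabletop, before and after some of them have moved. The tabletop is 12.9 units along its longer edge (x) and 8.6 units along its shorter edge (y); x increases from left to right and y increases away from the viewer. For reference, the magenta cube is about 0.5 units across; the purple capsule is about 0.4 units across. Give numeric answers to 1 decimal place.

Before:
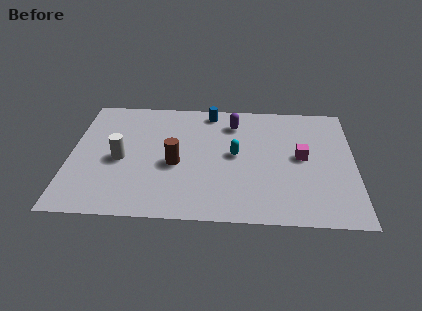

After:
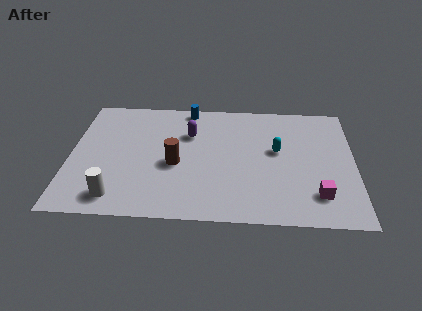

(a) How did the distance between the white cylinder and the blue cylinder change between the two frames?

+1.8

Before: roughly 5.4 units apart; after: 7.2. That's 1.8 units further apart.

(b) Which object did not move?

the brown cylinder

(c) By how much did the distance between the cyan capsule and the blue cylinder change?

+1.7

The distance was about 3.3 in the first image and 5.0 in the second, so they moved 1.7 units further apart.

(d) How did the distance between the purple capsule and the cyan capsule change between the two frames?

+1.8

The distance was about 2.3 in the first image and 4.1 in the second, so they moved 1.8 units further apart.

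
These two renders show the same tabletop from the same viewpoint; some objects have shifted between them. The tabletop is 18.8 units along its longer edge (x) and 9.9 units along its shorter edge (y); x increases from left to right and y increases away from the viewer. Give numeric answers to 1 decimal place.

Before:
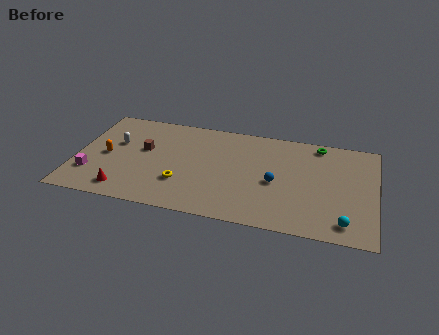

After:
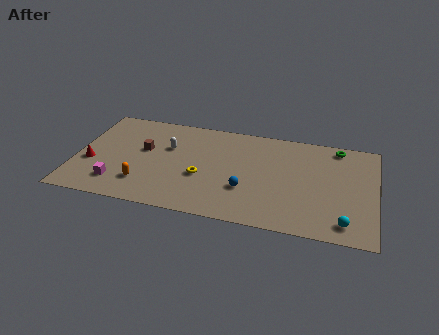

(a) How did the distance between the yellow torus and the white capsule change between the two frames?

-2.0

The distance was about 5.4 in the first image and 3.4 in the second, so they moved 2.0 units closer together.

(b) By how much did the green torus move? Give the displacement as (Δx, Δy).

(1.2, 0.0)

From the two frames, the green torus sits at roughly (15.1, 8.8) before and (16.3, 8.8) after.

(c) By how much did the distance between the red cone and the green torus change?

+2.2

Before: roughly 13.9 units apart; after: 16.1. That's 2.2 units further apart.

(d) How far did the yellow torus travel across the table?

1.5

From (6.8, 3.0) to (8.0, 3.9), the yellow torus covered √(1.2² + 0.9²) ≈ 1.5 units.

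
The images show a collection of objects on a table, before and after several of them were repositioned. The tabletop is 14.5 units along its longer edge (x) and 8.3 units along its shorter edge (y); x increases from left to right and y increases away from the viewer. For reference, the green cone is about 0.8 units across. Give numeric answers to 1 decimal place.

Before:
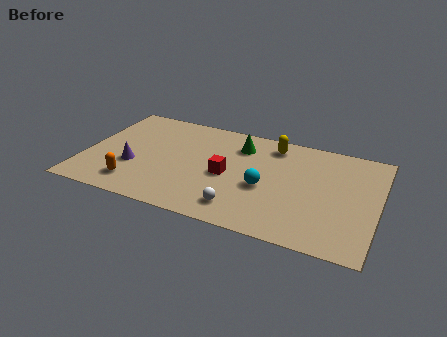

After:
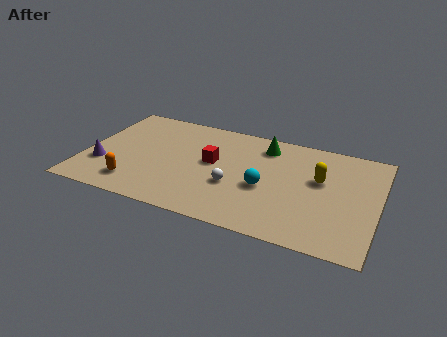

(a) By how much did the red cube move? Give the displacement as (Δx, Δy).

(-0.8, 0.8)

From the two frames, the red cube sits at roughly (7.1, 3.8) before and (6.3, 4.6) after.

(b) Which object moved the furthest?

the yellow capsule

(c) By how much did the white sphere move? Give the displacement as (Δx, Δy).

(-0.5, 1.6)

The white sphere was at about (8.0, 1.5) and moved to about (7.5, 3.1).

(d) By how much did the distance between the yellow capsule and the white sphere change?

-1.1

They were about 5.6 units apart before and 4.5 after — 1.1 units closer together.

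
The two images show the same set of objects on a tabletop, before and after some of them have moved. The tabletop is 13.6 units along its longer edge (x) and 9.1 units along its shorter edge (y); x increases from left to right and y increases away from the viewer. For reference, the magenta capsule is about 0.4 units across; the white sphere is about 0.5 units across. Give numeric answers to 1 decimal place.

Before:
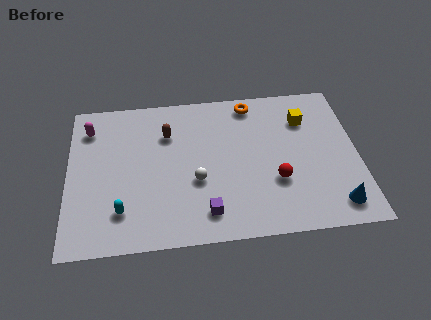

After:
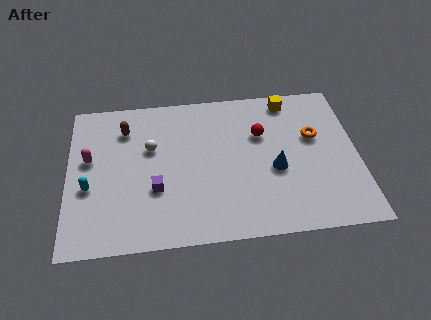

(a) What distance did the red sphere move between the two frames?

3.0

The red sphere moved from about (9.7, 3.1) to (9.1, 6.0), a distance of √(0.6² + 2.9²) ≈ 3.0.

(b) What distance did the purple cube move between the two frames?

2.8

From (6.4, 1.6) to (4.1, 3.2), the purple cube covered √(2.3² + 1.6²) ≈ 2.8 units.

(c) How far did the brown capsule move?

2.1

The brown capsule was near (4.7, 6.5) before and (2.7, 7.0) after, so it travelled √(2.0² + 0.5²) ≈ 2.1 units.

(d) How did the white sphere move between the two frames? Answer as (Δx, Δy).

(-2.1, 2.2)

The white sphere started near (6.0, 3.5) and ended near (3.9, 5.7).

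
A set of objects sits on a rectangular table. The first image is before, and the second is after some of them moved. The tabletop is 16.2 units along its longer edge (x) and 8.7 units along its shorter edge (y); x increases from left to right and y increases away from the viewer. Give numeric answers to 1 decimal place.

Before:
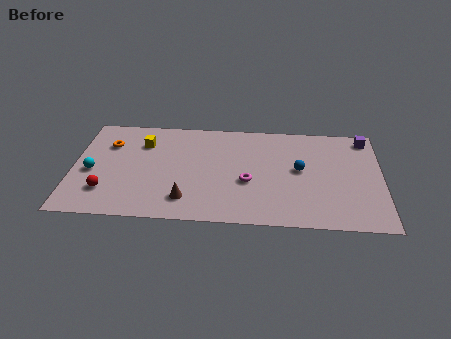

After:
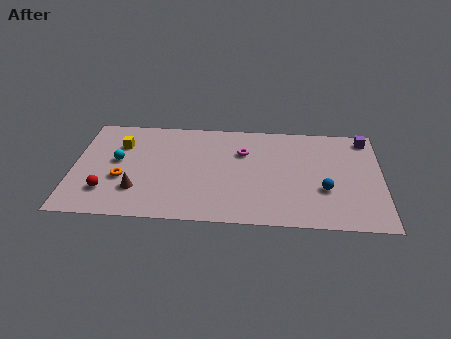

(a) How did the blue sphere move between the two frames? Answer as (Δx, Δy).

(1.3, -1.6)

The blue sphere was at about (11.9, 4.7) and moved to about (13.2, 3.1).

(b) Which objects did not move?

the purple cube and the red sphere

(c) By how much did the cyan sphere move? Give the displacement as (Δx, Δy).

(1.3, 1.0)

The cyan sphere was at about (1.0, 3.8) and moved to about (2.3, 4.8).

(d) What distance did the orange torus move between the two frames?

3.0

The orange torus moved from about (1.8, 6.2) to (2.6, 3.3), a distance of √(0.8² + 2.9²) ≈ 3.0.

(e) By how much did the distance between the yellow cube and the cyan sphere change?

-2.3

Before: roughly 3.7 units apart; after: 1.4. That's 2.3 units closer together.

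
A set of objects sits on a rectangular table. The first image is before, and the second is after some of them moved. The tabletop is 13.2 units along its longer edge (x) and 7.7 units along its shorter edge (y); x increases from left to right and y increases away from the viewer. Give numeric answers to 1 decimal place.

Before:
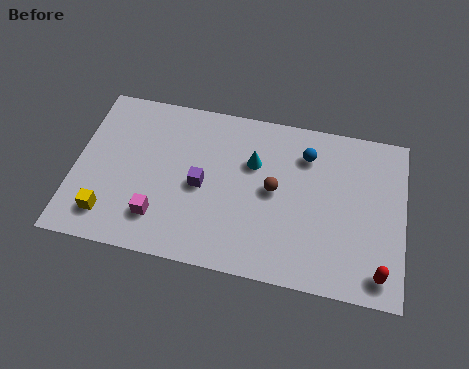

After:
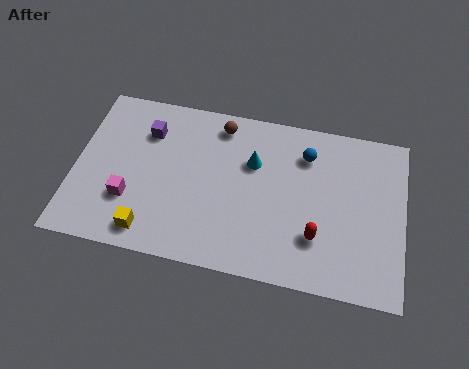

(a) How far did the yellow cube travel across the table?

1.7

The yellow cube was near (1.5, 1.5) before and (3.2, 1.1) after, so it travelled √(1.7² + 0.4²) ≈ 1.7 units.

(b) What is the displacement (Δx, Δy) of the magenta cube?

(-1.2, 0.6)

The magenta cube started near (3.5, 1.8) and ended near (2.3, 2.4).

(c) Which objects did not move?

the blue sphere and the cyan cone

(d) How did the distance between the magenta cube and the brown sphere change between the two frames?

+0.4

Before: roughly 5.0 units apart; after: 5.4. That's 0.4 units further apart.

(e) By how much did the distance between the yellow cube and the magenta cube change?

-0.4

The distance was about 2.0 in the first image and 1.6 in the second, so they moved 0.4 units closer together.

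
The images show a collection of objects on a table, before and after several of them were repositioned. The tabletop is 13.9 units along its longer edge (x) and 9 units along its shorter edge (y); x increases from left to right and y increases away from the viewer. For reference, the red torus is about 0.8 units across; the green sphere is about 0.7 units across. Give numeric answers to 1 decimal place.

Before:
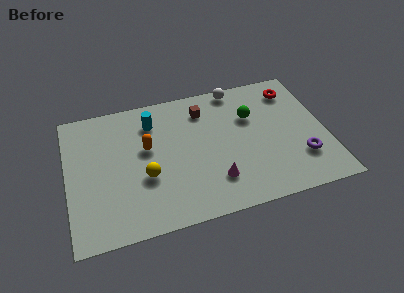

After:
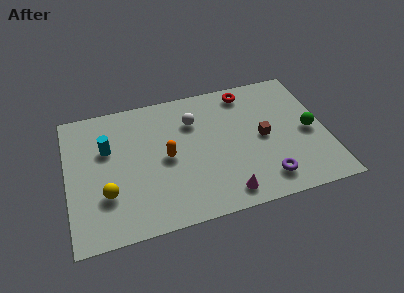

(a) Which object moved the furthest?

the brown cube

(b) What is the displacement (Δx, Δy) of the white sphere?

(-2.5, -1.7)

The white sphere was at about (9.4, 8.2) and moved to about (6.9, 6.5).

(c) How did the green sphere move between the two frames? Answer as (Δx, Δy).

(3.0, -1.8)

From the two frames, the green sphere sits at roughly (10.0, 6.0) before and (13.0, 4.2) after.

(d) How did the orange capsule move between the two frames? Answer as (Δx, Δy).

(1.0, -0.9)

The orange capsule started near (4.3, 5.3) and ended near (5.3, 4.4).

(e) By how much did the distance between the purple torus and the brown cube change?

-3.9

Before: roughly 6.7 units apart; after: 2.8. That's 3.9 units closer together.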